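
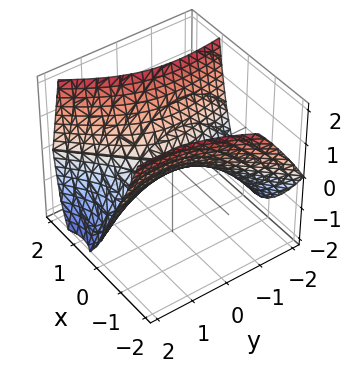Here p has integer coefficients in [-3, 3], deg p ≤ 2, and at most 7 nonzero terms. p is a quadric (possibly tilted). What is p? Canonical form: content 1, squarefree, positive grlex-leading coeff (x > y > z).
3*x^2 - 2*x*y + x*z - y^2 - 3*z

(a) Degree: no degree-1 surface has this shape, so deg p = 2.
(b) From the axis intercepts and sections: one z-axis crossing is at z = 0; one x-axis crossing is at x = 0; it crosses the y-axis at the gridline y = 0.
(c) Fitting integer coefficients to these (and the overall shape) gives p.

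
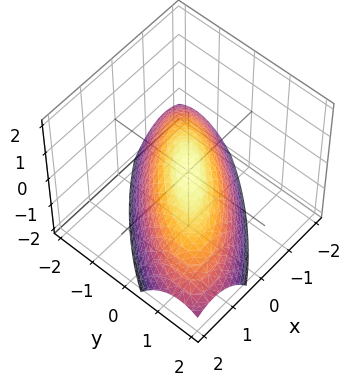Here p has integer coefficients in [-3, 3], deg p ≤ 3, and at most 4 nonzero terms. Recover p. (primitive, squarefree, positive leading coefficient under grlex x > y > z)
1. deg p = 2. A generic line meets the surface in up to 2 points.
2. From the visible intercepts: it meets the x-axis at x = 0 (among the integer gridlines); it crosses the y-axis at the gridline y = 0; it crosses the z-axis at the gridline z = 0.
3. Fitting integer coefficients to these (and the overall shape) gives p.

2*x^2 - 3*x*y + 2*y^2 + 3*z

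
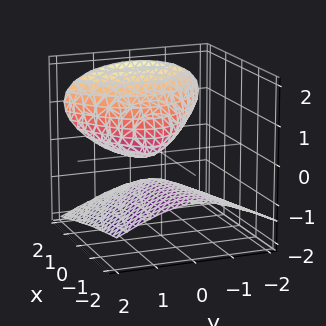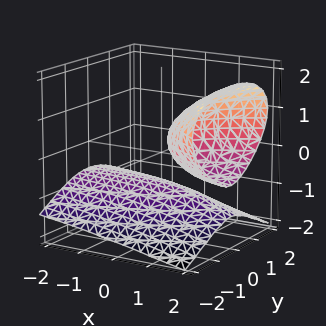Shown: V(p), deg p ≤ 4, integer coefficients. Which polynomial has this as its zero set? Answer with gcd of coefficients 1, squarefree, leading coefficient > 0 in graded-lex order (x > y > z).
First, there are 2 components. They look like related sheets of one shape, so recover p as a whole.
Next, deg p = 3. A generic line meets the surface in up to 3 points.
Next, checking where it meets the axes: no y-intercept at any integer in the box.
Finally, the integer polynomial consistent with all of this is the stated p.

2*z^3 - 3*x*z + 2*y^2 - 2*x + 1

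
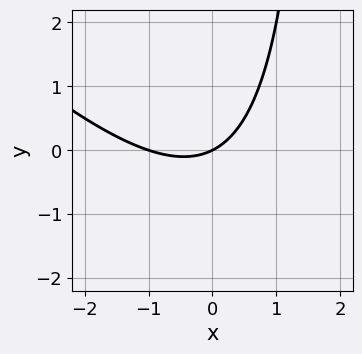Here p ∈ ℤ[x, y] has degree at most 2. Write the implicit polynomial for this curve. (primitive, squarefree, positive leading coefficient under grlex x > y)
x^2 + x*y + x - 2*y

First, the degree is 2 — no degree-1 curve has this shape.
Then, reading off the gridlines: the x-axis gridline crossings are at x ∈ {-1, 0}; it crosses the y-axis at the gridline y = 0.
Finally, solving for integer coefficients yields p as stated.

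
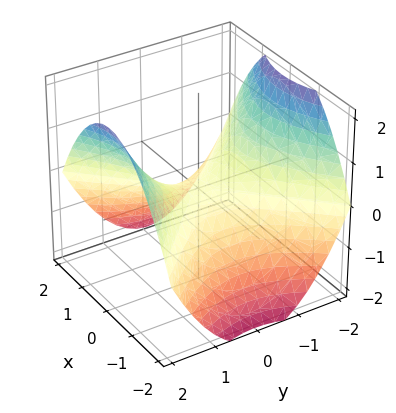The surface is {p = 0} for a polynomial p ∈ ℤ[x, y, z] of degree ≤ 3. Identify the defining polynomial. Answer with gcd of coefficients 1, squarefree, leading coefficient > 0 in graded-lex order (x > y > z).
Degree: a saddle surface; a quadric, so deg p = 2.
Symmetries: mirror symmetry y ↦ −y ⇒ only even powers of y; the x ↦ −x reflection is a symmetry, so x appears only in even powers.
Observable constraints: one x-axis crossing is at x = 0; it meets the z-axis at z = 0 (among the integer gridlines); one y-axis crossing is at y = 0.
The integer polynomial consistent with all of this is the stated p.

x^2 - y^2 + 2*z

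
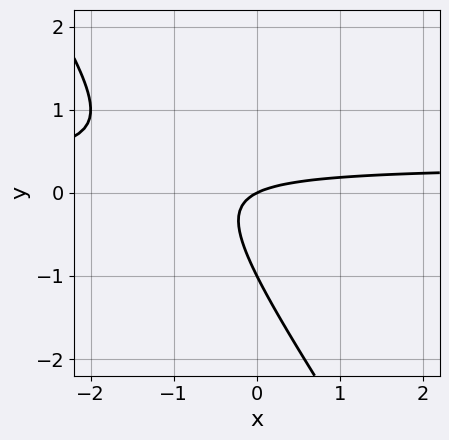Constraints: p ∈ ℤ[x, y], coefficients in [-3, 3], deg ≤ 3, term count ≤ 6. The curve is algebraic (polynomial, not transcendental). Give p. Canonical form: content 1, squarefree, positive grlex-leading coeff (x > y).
(a) deg p = 2. A generic line meets the curve in up to 2 points.
(b) Observable constraints: one x-axis crossing is at x = 0; the y-axis gridline crossings are at y ∈ {-1, 0}.
(c) Matching integer coefficients to the picture gives p.

3*x*y + 2*y^2 - x + 2*y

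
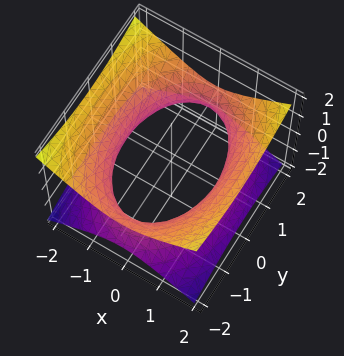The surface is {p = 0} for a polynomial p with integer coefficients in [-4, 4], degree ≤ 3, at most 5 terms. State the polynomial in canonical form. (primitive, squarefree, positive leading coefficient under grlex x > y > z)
2*x^2 + y^2 - 3*z^2 - 3

deg p = 2.
Symmetries: the x ↦ −x reflection is a symmetry, so x appears only in even powers; it's symmetric under z → −z, forcing even powers of z; mirror symmetry y ↦ −y ⇒ only even powers of y.
Checking where it meets the axes: it misses every integer gridline on the z-axis.
The integer polynomial consistent with all of this is the stated p.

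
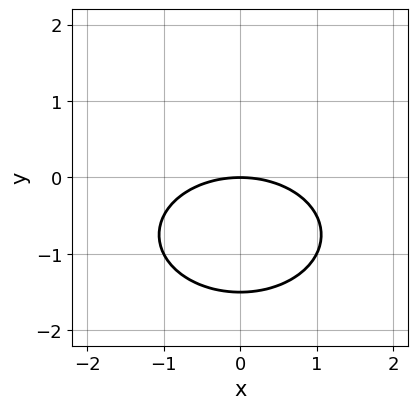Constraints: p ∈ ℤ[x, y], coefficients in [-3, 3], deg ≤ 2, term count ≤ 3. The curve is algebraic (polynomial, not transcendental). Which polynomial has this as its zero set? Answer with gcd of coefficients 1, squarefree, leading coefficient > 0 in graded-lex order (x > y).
x^2 + 2*y^2 + 3*y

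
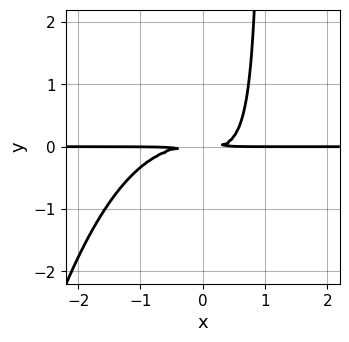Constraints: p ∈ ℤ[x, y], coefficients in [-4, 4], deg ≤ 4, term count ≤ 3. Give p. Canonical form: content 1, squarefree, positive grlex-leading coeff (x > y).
2*x^3*y + 3*x*y^2 - 3*y^2

First, degree: a generic line meets the curve in up to 4 points, so deg p = 4.
Then, from the axis intercepts and sections: the visible x-axis segment lies entirely on the curve.
Finally, the integer polynomial consistent with all of this is the stated p.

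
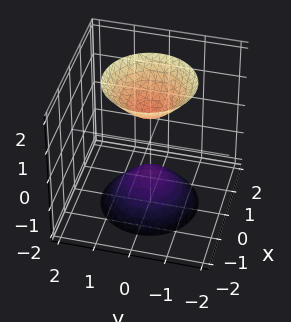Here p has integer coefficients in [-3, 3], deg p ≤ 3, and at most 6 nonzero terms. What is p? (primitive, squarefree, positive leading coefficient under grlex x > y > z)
There are 2 components. They look like related sheets of one shape, so recover p as a whole.
Degree: two sheets facing apart; a quadric, so deg p = 2.
Symmetries: rotational symmetry about the z-axis ⇒ p depends on x, y only through x² + y²; mirror symmetry z ↦ −z ⇒ only even powers of z.
Against the integer gridlines: among the integer gridlines, it crosses the z-axis at z ∈ {-1, 1}; it misses every integer gridline on the y-axis.
These observations pin down the coefficients.

2*x^2 + 2*y^2 - z^2 + 1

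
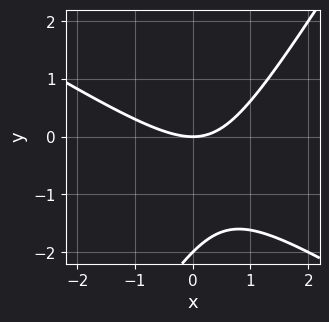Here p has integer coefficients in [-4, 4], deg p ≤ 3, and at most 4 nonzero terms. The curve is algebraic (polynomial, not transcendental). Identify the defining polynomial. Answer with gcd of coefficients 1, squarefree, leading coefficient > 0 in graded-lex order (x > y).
First, deg p = 2. The shape is more complex than any degree-1 curve.
Then, checking where it meets the axes: one x-axis crossing is at x = 0; among the integer gridlines, it crosses the y-axis at y ∈ {-2, 0}.
Finally, solving for integer coefficients yields p as stated.

x^2 + x*y - y^2 - 2*y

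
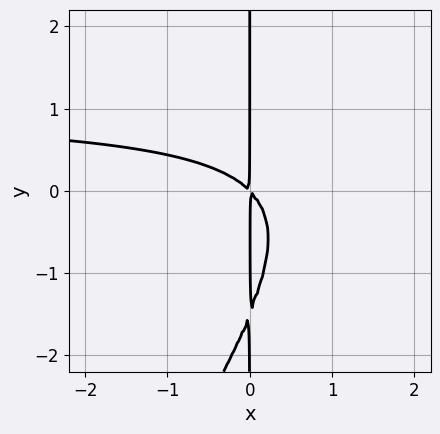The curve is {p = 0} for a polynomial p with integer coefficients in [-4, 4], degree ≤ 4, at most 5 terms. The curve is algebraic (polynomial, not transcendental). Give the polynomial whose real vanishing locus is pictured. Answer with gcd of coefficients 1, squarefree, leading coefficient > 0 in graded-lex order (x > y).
1. Degree: no degree-2 curve has this shape, so deg p = 3.
2. From the visible intercepts: the visible y-axis segment lies entirely on the curve.
3. These observations pin down the coefficients.

3*x^2*y - 2*x*y^2 - 3*x^2 - 3*x*y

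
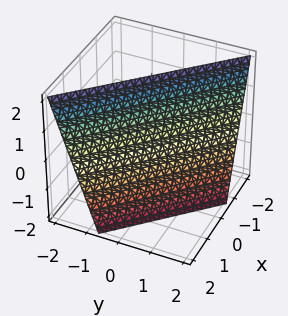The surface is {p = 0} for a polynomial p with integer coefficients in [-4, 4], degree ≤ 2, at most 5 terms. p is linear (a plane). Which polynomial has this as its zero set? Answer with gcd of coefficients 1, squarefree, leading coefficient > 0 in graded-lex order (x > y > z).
3*x + 3*y + z - 2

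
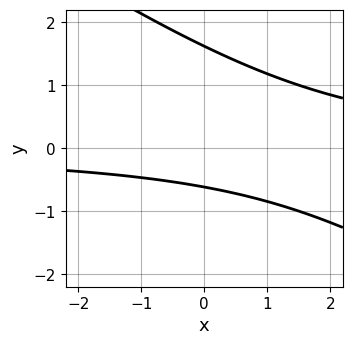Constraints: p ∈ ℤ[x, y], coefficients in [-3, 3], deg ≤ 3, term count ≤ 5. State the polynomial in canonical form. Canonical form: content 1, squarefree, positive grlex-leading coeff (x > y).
2*x*y + 3*y^2 - 3*y - 3

First, degree: a generic line meets the curve in up to 2 points, so deg p = 2.
Then, against the integer gridlines: the curve avoids every integer x-axis point in the box.
Finally, together with the visible shape, these determine p as stated.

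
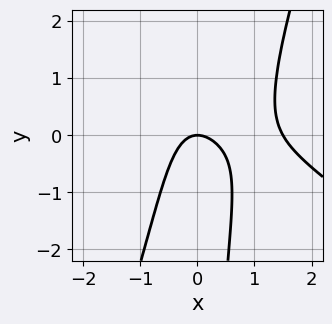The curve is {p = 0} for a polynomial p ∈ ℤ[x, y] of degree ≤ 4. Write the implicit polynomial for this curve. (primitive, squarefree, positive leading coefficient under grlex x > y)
1. Degree: no degree-2 curve has this shape, so deg p = 3.
2. Reading off the gridlines: it meets the x-axis at x = 0 (among the integer gridlines); it crosses the y-axis at the gridline y = 0.
3. Fitting integer coefficients to these (and the overall shape) gives p.

2*x^3 + 2*x^2*y - x*y^2 - 3*x^2 - 2*y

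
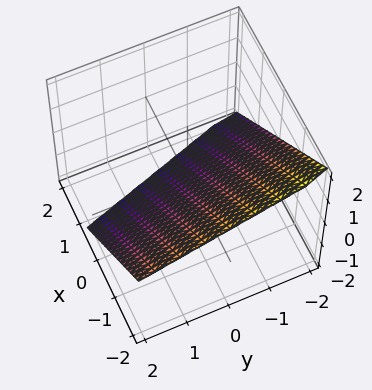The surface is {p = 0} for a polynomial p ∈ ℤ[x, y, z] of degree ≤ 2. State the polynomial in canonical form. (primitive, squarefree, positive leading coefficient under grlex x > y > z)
3*x + y + 3*z + 2

(a) Degree: every cross-section is a straight line — this is a plane, so deg p = 1.
(b) From the visible intercepts: it meets the y-axis at y = -2 (among the integer gridlines).
(c) Solving for integer coefficients yields p as stated.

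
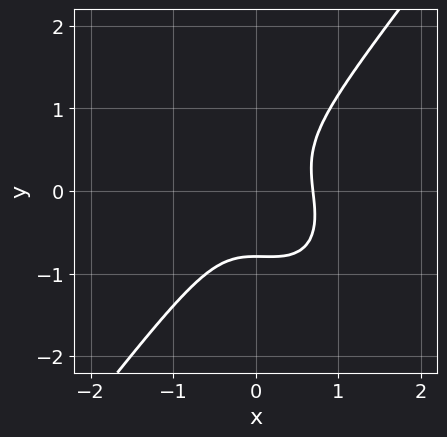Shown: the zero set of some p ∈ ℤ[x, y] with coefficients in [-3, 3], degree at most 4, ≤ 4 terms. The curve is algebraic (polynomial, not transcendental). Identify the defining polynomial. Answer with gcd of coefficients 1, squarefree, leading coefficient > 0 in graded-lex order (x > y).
3*x^3 + x^2*y - 2*y^3 - 1

(a) deg p = 3.
(b) The integer polynomial consistent with all of this is the stated p.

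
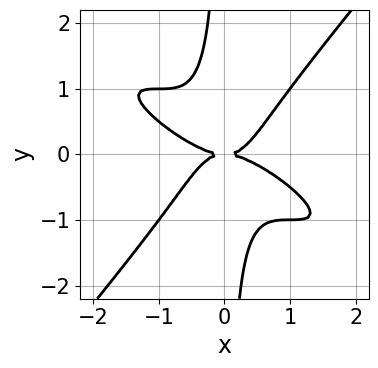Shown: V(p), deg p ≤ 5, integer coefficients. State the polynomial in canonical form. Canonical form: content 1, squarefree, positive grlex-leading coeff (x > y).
1. deg p = 4. The shape is more complex than any degree-3 curve.
2. Against the integer gridlines: it meets the y-axis at y = 0 (among the integer gridlines); it meets the x-axis at x = 0 (among the integer gridlines).
3. Together with the visible shape, these determine p as stated.

x^4 + 2*x^3*y - 2*x*y^3 - y^2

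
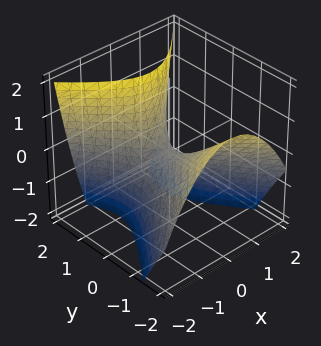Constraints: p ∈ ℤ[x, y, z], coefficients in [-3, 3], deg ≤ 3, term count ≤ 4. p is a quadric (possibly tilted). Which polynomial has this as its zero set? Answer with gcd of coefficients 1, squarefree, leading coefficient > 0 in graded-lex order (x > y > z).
3*x^2 - 2*y^2 - 2*y*z + 2*z

(a) Degree: the shape is more complex than any degree-1 surface, so deg p = 2.
(b) Observable constraints: it meets the x-axis at x = 0 (among the integer gridlines); it crosses the z-axis at the gridline z = 0.
(c) The integer polynomial consistent with all of this is the stated p.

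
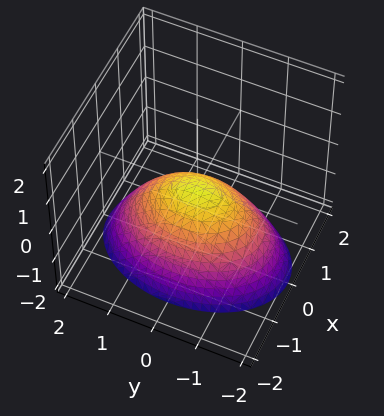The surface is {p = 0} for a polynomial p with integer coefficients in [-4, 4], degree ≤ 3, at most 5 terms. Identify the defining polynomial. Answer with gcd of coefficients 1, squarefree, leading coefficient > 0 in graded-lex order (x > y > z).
1. The degree is 2 — a paraboloid; a quadric.
2. Symmetries: it's symmetric under x → −x, forcing even powers of x; it's symmetric under y → −y, forcing even powers of y.
3. Reading off the gridlines: it meets the z-axis at z = 0 (among the integer gridlines); it meets the y-axis at y = 0 (among the integer gridlines).
4. Assembling these constraints gives the stated polynomial.

2*x^2 + y^2 + 2*z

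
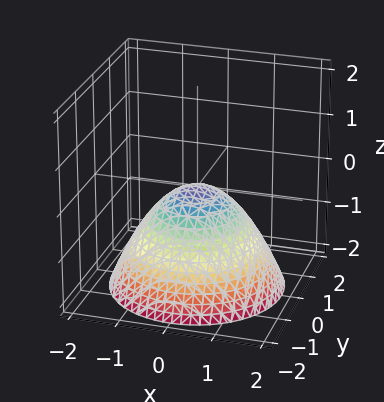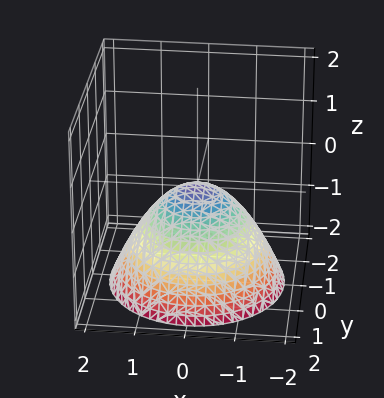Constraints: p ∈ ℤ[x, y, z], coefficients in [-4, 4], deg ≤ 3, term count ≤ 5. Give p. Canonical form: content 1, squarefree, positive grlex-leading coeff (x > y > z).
deg p = 2. A single bowl opening along one axis; a quadric.
Symmetries: the z-axis is an axis of rotation, so x and y enter only as x² + y².
Observable constraints: it meets the x-axis at x = 0 (among the integer gridlines); a circular section at z = -1 has radius between 1 and 2; it meets the y-axis at y = 0 (among the integer gridlines); it meets the z-axis at z = 0 (among the integer gridlines).
Solving for integer coefficients yields p as stated.

2*x^2 + 2*y^2 + 3*z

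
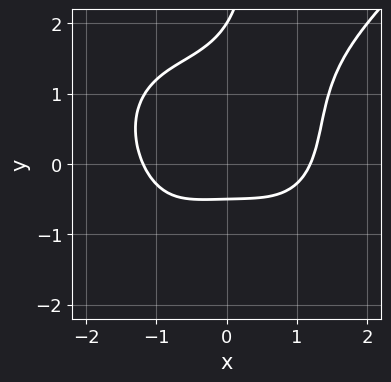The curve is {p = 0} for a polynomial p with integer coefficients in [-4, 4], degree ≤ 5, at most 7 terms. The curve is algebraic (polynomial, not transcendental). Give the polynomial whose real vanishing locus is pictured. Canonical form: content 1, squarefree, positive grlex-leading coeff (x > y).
x^4 - x*y^3 + 2*y^2 - 3*y - 2

(a) Degree: no degree-3 curve has this shape, so deg p = 4.
(b) Against the integer gridlines: it meets the y-axis at y = 2 (among the integer gridlines).
(c) These observations pin down the coefficients.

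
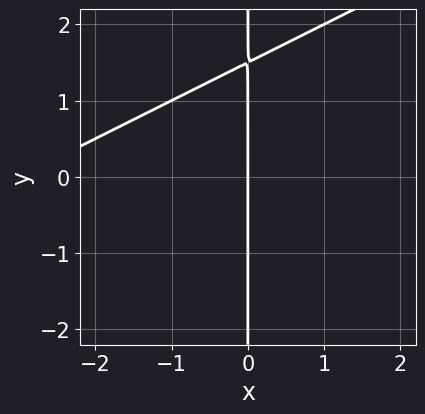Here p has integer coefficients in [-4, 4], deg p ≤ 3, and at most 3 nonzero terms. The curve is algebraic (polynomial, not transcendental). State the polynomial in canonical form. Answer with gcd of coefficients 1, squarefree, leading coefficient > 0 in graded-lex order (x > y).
x^2 - 2*x*y + 3*x

First, deg p = 2. The shape is more complex than any degree-1 curve.
Then, checking where it meets the axes: one x-axis crossing is at x = 0; the visible y-axis segment lies entirely on the curve.
Finally, these observations pin down the coefficients.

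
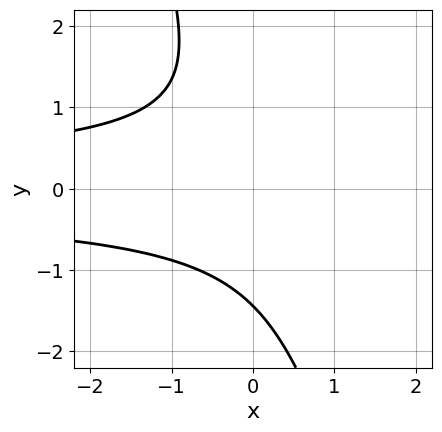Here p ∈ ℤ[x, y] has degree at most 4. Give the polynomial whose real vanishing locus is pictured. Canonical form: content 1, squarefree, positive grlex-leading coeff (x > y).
(a) deg p = 3.
(b) Against the integer gridlines: it misses every integer gridline on the x-axis.
(c) Assembling these constraints gives the stated polynomial.

3*x*y^2 + y^3 + 3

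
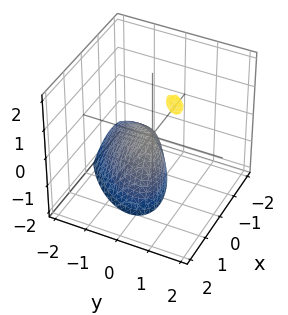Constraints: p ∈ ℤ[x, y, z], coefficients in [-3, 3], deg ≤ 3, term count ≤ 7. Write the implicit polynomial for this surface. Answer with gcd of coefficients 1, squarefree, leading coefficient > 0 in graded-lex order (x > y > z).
2*x^2 - 3*x*y + 3*y^2 - 2*y*z + z

1. The picture has 2 separate pieces. They look like related sheets of one shape, so recover p as a whole.
2. Degree: the shape is more complex than any degree-1 surface, so deg p = 2.
3. Checking where it meets the axes: it crosses the z-axis at the gridline z = 0; one y-axis crossing is at y = 0; it meets the x-axis at x = 0 (among the integer gridlines).
4. The integer polynomial consistent with all of this is the stated p.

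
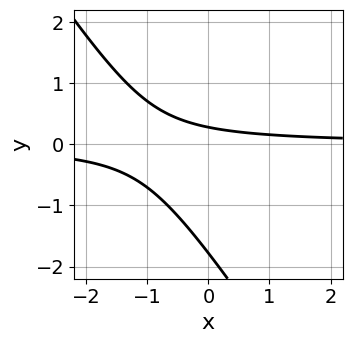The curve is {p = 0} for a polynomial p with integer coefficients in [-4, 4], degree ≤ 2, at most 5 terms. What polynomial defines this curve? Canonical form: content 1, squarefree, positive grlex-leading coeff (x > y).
3*x*y + 2*y^2 + 3*y - 1

Degree: the shape is more complex than any degree-1 curve, so deg p = 2.
Observable constraints: it misses every integer gridline on the x-axis.
Solving for integer coefficients yields p as stated.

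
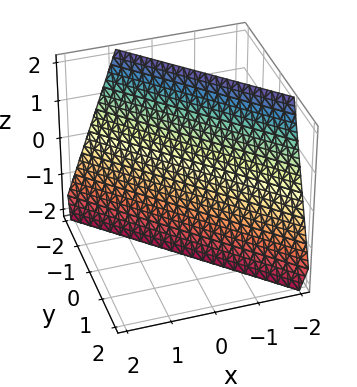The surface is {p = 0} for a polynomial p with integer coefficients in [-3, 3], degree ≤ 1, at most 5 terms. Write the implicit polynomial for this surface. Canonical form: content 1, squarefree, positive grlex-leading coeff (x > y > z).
Degree: every cross-section is a straight line — this is a plane, so deg p = 1.
From the visible intercepts: it meets the z-axis at z = -2 (among the integer gridlines).
Together with the visible shape, these determine p as stated.

3*x + 3*y + z + 2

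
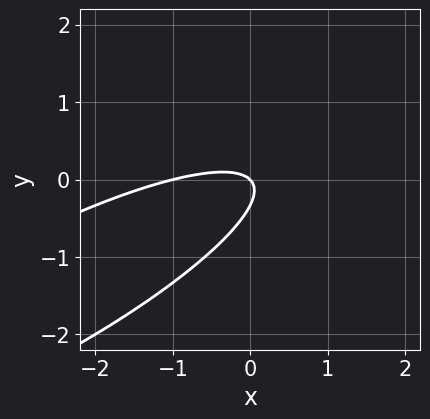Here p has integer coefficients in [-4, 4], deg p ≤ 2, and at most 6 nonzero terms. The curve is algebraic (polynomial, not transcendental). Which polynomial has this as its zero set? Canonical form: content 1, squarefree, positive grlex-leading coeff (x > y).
deg p = 2. A generic line meets the curve in up to 2 points.
Reading off the gridlines: the x-axis gridline crossings are at x ∈ {-1, 0}; one y-axis crossing is at y = 0.
Matching integer coefficients to the picture gives p.

x^2 - 3*x*y + 3*y^2 + x + y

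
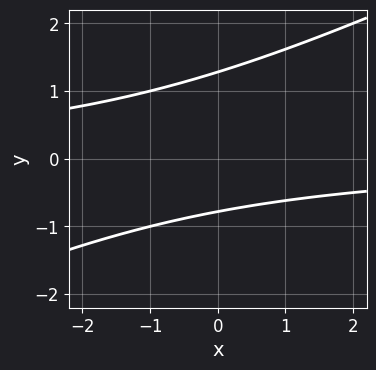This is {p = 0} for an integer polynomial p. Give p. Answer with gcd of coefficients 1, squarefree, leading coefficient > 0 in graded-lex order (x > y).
x*y - 2*y^2 + y + 2

Degree: no degree-1 curve has this shape, so deg p = 2.
From the visible intercepts: no x-intercept at any integer in the box.
Putting this together gives p.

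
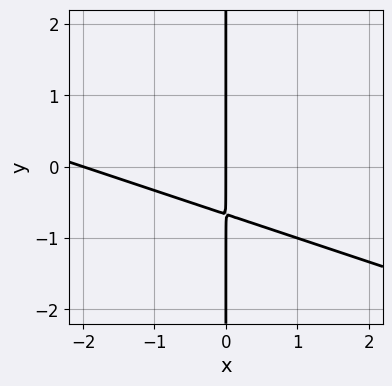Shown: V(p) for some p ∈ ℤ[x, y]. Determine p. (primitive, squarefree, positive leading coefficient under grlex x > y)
1. Degree: a generic line meets the curve in up to 2 points, so deg p = 2.
2. Observable constraints: the x-axis gridline crossings are at x ∈ {-2, 0}; every point of the y-axis in the box is on the curve.
3. These observations pin down the coefficients.

x^2 + 3*x*y + 2*x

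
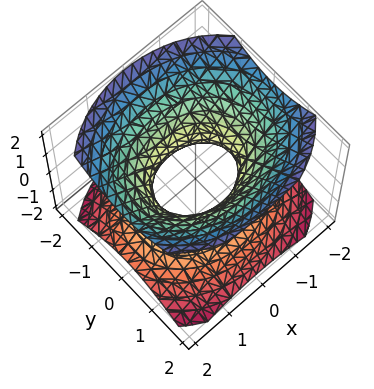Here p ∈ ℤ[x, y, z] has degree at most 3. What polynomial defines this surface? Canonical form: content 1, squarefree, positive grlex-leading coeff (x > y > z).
2*x^2 + 3*y^2 - 3*z^2 - 2

First, the degree is 2 — one connected sheet with a waist; a quadric.
Next, symmetries: it's symmetric under z → −z, forcing even powers of z; it's symmetric under y → −y, forcing even powers of y; mirror symmetry x ↦ −x ⇒ only even powers of x.
Then, against the integer gridlines: the x-axis gridline crossings are at x ∈ {-1, 1}; the surface avoids every integer z-axis point in the box.
Finally, together with the visible shape, these determine p as stated.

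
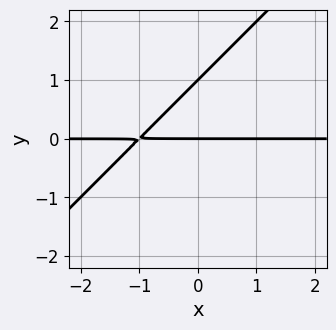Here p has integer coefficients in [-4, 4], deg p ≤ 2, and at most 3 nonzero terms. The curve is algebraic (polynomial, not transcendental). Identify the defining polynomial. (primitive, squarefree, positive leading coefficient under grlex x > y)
x*y - y^2 + y

1. deg p = 2. A generic line meets the curve in up to 2 points.
2. Reading off the gridlines: the y-axis gridline crossings are at y ∈ {0, 1}; the visible x-axis segment lies entirely on the curve.
3. These observations pin down the coefficients.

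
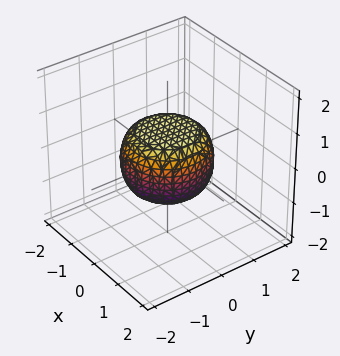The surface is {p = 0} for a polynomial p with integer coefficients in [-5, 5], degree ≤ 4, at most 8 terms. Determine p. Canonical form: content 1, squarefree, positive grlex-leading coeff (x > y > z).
2*x^4 + 4*x^2*y^2 + 2*y^4 - x^2 - y^2 + 3*z^2 - 2

1. The degree is 4 — a generic line meets the surface in up to 4 points.
2. By symmetry, every cross-section ⟂ z is a circle, so x, y appear only via x² + y².
3. From the axis intercepts and sections: a circular section at z = 0 has radius between 1 and 2.
4. Assembling these constraints gives the stated polynomial.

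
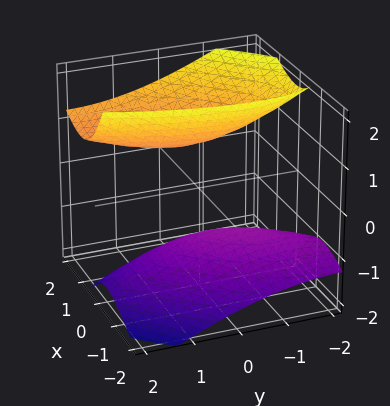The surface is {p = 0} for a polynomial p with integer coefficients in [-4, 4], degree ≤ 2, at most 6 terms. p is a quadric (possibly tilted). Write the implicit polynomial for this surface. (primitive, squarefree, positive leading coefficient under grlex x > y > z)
(a) I count 2 distinct pieces. Treating them together as one polynomial.
(b) Degree: no degree-1 surface has this shape, so deg p = 2.
(c) Against the integer gridlines: it misses every integer gridline on the x-axis; among the integer gridlines, it crosses the z-axis at z ∈ {-1, 1}.
(d) Solving for integer coefficients yields p as stated.

3*x^2 - 2*x*y - 3*x*z + y^2 - 2*z^2 + 2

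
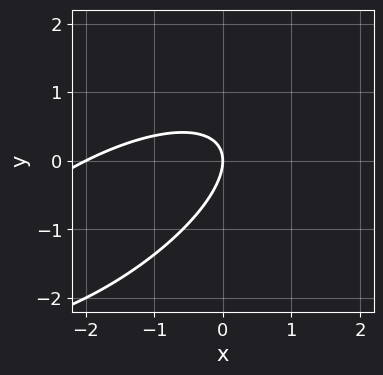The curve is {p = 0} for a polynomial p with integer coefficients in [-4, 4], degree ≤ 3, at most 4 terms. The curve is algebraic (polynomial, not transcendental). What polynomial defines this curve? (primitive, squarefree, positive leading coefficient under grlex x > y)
1. The degree is 2 — no degree-1 curve has this shape.
2. Checking where it meets the axes: the x-axis gridline crossings are at x ∈ {-2, 0}; one y-axis crossing is at y = 0.
3. The integer polynomial consistent with all of this is the stated p.

x^2 - 2*x*y + 2*y^2 + 2*x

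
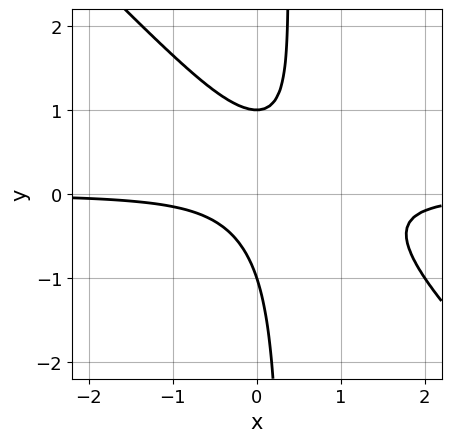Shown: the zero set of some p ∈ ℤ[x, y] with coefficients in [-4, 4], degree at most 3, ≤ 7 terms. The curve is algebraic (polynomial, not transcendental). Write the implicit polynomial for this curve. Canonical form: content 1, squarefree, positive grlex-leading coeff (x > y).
(a) The degree is 3 — the shape is more complex than any degree-2 curve.
(b) Against the integer gridlines: it misses every integer gridline on the x-axis; among the integer gridlines, it crosses the y-axis at y ∈ {-1, 1}.
(c) Solving for integer coefficients yields p as stated.

3*x^2*y + 3*x*y^2 - 3*x*y - y^2 + 1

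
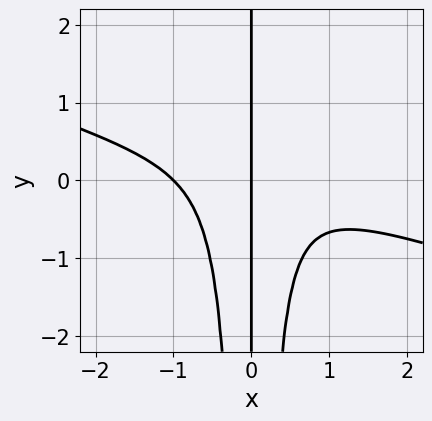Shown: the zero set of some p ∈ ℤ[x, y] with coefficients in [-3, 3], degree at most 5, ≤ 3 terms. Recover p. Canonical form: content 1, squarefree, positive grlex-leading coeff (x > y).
x^4 + 3*x^3*y + x

(a) Degree: no degree-3 curve has this shape, so deg p = 4.
(b) Checking where it meets the axes: the x-axis gridline crossings are at x ∈ {-1, 0}; the visible y-axis segment lies entirely on the curve.
(c) These observations pin down the coefficients.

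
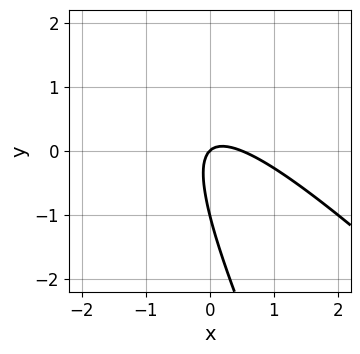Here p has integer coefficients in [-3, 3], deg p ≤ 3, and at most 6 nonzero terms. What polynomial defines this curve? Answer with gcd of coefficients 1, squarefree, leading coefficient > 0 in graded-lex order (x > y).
deg p = 2. No degree-1 curve has this shape.
Observable constraints: the y-axis gridline crossings are at y ∈ {-1, 0}; it meets the x-axis at x = 0 (among the integer gridlines).
Together with the visible shape, these determine p as stated.

2*x^2 + 3*x*y + y^2 - x + y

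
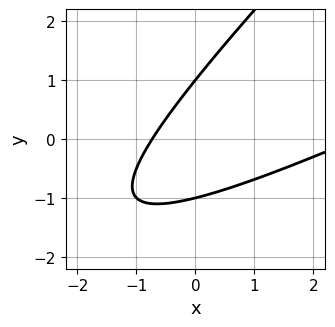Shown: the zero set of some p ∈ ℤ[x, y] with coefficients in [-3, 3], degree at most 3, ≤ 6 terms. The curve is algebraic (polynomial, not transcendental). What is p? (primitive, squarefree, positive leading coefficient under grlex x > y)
x^2 - 3*x*y + 2*y^2 - 2*x - 2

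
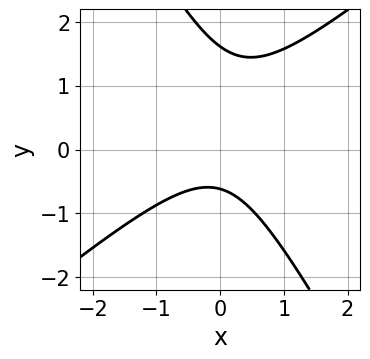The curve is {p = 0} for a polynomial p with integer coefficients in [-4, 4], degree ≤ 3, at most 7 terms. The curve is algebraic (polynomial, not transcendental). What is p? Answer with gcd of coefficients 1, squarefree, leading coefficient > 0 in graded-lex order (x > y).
3*x^2 - 2*x*y - 2*y^2 + 2*y + 2

(a) The degree is 2 — the shape is more complex than any degree-1 curve.
(b) From the visible intercepts: no x-intercept at any integer in the box.
(c) Matching integer coefficients to the picture gives p.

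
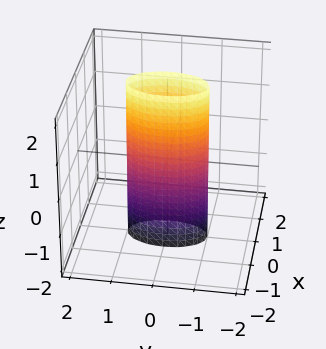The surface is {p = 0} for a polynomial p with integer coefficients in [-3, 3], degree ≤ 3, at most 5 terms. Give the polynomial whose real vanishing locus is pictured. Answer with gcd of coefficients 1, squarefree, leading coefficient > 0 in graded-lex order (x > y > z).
3*x^2 + y^2 - 1

First, deg p = 2. A cylinder; a quadric.
Then, symmetries: it's symmetric under y → −y, forcing even powers of y; the z ↦ −z reflection is a symmetry, so z appears only in even powers; the x ↦ −x reflection is a symmetry, so x appears only in even powers.
Then, reading off the gridlines: no z-intercept at any integer in the box; the y-axis gridline crossings are at y ∈ {-1, 1}.
Finally, the integer polynomial consistent with all of this is the stated p.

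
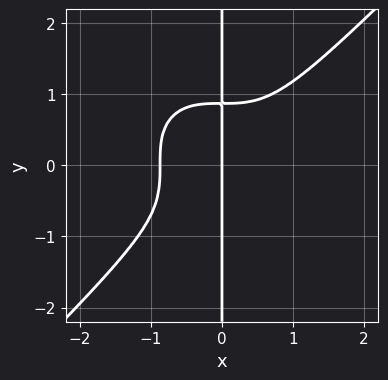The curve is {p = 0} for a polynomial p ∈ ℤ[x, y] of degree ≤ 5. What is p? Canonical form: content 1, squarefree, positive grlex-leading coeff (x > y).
(a) Degree: no degree-3 curve has this shape, so deg p = 4.
(b) From the axis intercepts and sections: it crosses the x-axis at the gridline x = 0; every point of the y-axis in the box is on the curve.
(c) The integer polynomial consistent with all of this is the stated p.

3*x^4 - 3*x*y^3 + 2*x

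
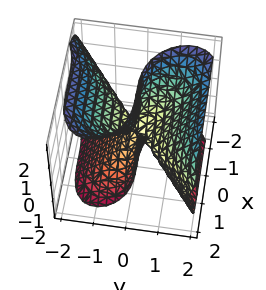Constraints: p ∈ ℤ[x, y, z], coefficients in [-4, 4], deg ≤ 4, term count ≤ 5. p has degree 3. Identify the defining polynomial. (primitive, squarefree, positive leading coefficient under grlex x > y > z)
First, the degree is 3 — no degree-2 surface has this shape.
Then, reading off the gridlines: it crosses the y-axis at the gridline y = 0; every point of the z-axis in the box is on the surface; one x-axis crossing is at x = 0.
Finally, together with the visible shape, these determine p as stated.

2*x^3 - 3*y^3 + 3*y*z^2 + y^2 + y*z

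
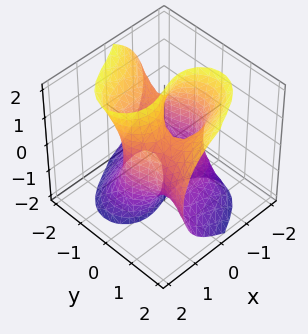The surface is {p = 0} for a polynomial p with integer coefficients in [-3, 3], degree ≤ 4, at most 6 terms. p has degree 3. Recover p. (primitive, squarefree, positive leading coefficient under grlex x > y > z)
2*x^3 + 3*x*y^2 - 2*y^3 + 2*y*z^2 - 3*x

First, degree: no degree-2 surface has this shape, so deg p = 3.
Next, from the visible intercepts: it meets the y-axis at y = 0 (among the integer gridlines); the visible z-axis segment lies entirely on the surface; it meets the x-axis at x = 0 (among the integer gridlines).
Finally, assembling these constraints gives the stated polynomial.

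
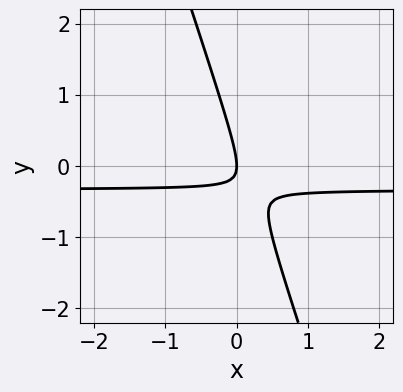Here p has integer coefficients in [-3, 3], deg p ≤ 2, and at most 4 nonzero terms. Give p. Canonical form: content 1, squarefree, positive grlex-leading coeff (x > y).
3*x*y + y^2 + x

(a) The degree is 2 — the shape is more complex than any degree-1 curve.
(b) Observable constraints: it crosses the x-axis at the gridline x = 0; one y-axis crossing is at y = 0.
(c) Assembling these constraints gives the stated polynomial.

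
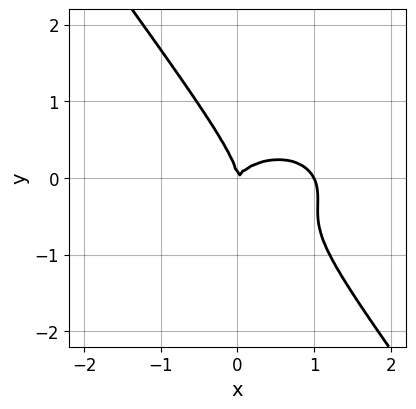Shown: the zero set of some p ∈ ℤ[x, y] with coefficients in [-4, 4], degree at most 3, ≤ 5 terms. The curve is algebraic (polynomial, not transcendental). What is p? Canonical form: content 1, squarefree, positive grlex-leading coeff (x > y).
First, degree: the shape is more complex than any degree-2 curve, so deg p = 3.
Then, observable constraints: the x-axis gridline crossings are at x ∈ {0, 1}; it meets the y-axis at y = 0 (among the integer gridlines).
Finally, fitting integer coefficients to these (and the overall shape) gives p.

2*x^3 + 3*x*y^2 + 3*y^3 - 2*x^2 + x*y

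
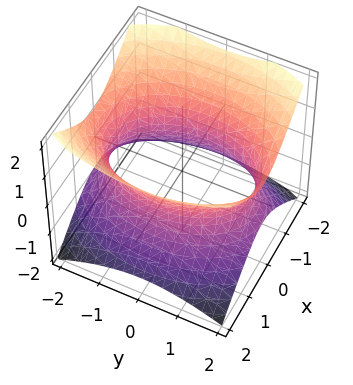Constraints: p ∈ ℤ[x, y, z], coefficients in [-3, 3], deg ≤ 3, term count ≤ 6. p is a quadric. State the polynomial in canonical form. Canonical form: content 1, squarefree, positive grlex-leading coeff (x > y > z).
(a) The degree is 2 — one connected sheet with a waist; a quadric.
(b) Symmetries: the y ↦ −y reflection is a symmetry, so y appears only in even powers; it's symmetric under z → −z, forcing even powers of z; the x ↦ −x reflection is a symmetry, so x appears only in even powers.
(c) Against the integer gridlines: it misses every integer gridline on the z-axis.
(d) These observations pin down the coefficients.

2*x^2 + y^2 - 2*z^2 - 3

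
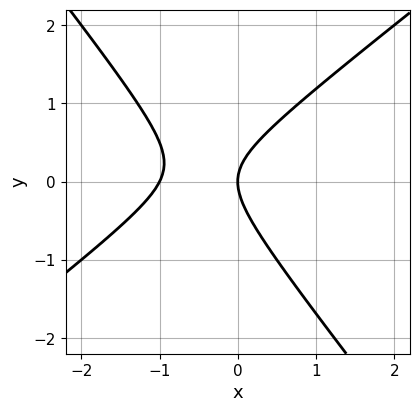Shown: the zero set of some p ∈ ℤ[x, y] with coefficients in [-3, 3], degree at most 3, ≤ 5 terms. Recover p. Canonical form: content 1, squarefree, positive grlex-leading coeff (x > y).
2*x^2 - x*y - 2*y^2 + 2*x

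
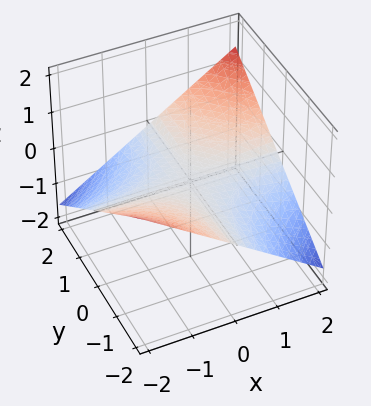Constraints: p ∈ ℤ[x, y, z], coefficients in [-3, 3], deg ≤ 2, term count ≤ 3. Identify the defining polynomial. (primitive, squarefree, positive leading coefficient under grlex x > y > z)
(a) Degree: a saddle surface; a quadric, so deg p = 2.
(b) Checking where it meets the axes: every point of the y-axis in the box is on the surface; it meets the z-axis at z = 0 (among the integer gridlines); every point of the x-axis in the box is on the surface.
(c) Fitting integer coefficients to these (and the overall shape) gives p.

x*y - 3*z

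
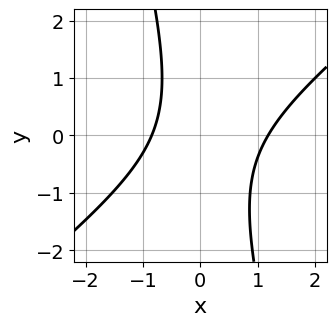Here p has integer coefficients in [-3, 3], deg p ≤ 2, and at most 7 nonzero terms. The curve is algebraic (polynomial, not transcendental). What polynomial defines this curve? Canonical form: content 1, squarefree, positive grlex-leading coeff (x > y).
1. Degree: a generic line meets the curve in up to 2 points, so deg p = 2.
2. Observable constraints: it misses every integer gridline on the y-axis.
3. Together with the visible shape, these determine p as stated.

3*x^2 - 3*x*y - y^2 - x - 3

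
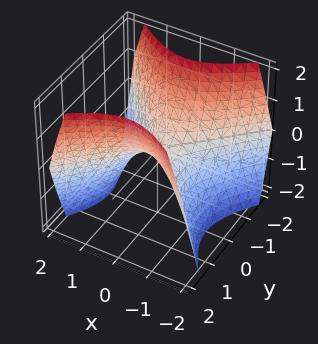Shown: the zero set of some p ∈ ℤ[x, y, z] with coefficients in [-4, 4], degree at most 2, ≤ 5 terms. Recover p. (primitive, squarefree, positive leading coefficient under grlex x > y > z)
(a) deg p = 2. A hyperbolic paraboloid; a quadric.
(b) Symmetries: the y ↦ −y reflection is a symmetry, so y appears only in even powers; the x ↦ −x reflection is a symmetry, so x appears only in even powers.
(c) From the axis intercepts and sections: one y-axis crossing is at y = 0; it crosses the x-axis at the gridline x = 0.
(d) The integer polynomial consistent with all of this is the stated p.

x^2 - y^2 + z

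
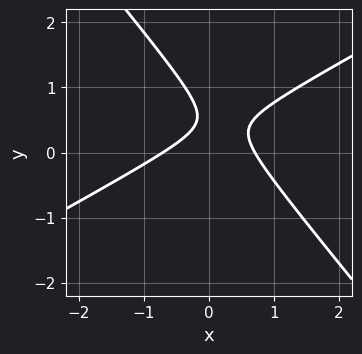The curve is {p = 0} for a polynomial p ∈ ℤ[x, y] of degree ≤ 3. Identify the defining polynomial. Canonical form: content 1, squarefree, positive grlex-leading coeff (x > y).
2*x^2 - 2*x*y - 3*y^2 + 3*y - 1

First, deg p = 2. A generic line meets the curve in up to 2 points.
Next, checking where it meets the axes: the curve avoids every integer y-axis point in the box.
Finally, assembling these constraints gives the stated polynomial.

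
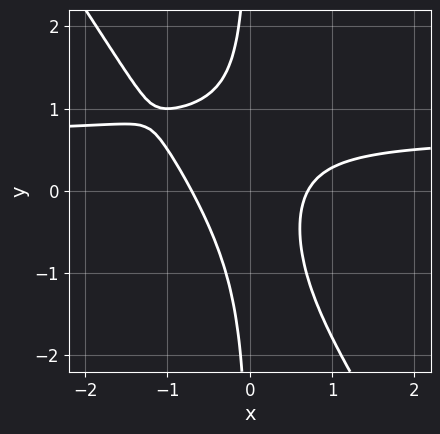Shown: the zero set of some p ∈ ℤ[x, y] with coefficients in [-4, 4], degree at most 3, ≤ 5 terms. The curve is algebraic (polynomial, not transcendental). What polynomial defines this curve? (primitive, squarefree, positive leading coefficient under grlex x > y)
3*x^2*y + 2*x*y^2 - 2*x^2 + 1

(a) The degree is 3 — no degree-2 curve has this shape.
(b) Against the integer gridlines: the curve avoids every integer y-axis point in the box.
(c) The integer polynomial consistent with all of this is the stated p.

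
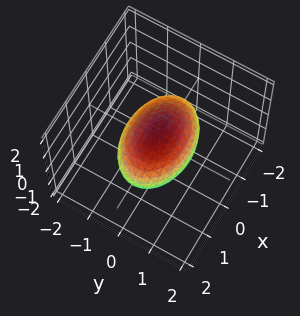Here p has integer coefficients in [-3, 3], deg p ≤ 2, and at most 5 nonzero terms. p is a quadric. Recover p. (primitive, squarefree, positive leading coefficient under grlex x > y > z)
x^2 + 2*y^2 + 2*z^2 - 2

First, the degree is 2 — a closed, bounded, convex surface; a quadric.
Next, symmetries: it's symmetric under z → −z, forcing even powers of z; the y ↦ −y reflection is a symmetry, so y appears only in even powers; it's symmetric under x → −x, forcing even powers of x.
Next, from the axis intercepts and sections: among the integer gridlines, it crosses the y-axis at y ∈ {-1, 1}; the z-axis gridline crossings are at z ∈ {-1, 1}.
Finally, these observations pin down the coefficients.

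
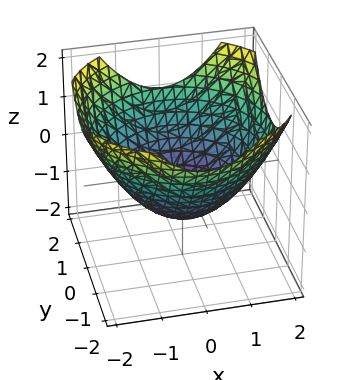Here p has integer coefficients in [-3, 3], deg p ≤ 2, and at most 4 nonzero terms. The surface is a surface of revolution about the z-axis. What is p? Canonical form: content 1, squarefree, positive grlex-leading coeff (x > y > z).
deg p = 2.
Symmetries: the z-axis is an axis of rotation, so x and y enter only as x² + y².
From the visible intercepts: a circular section at z = 0 has radius between 1 and 2; it crosses the z-axis at the gridline z = -1.
Matching integer coefficients to the picture gives p.

x^2 + y^2 - 2*z - 2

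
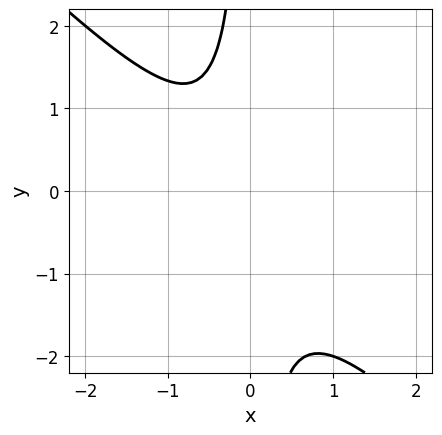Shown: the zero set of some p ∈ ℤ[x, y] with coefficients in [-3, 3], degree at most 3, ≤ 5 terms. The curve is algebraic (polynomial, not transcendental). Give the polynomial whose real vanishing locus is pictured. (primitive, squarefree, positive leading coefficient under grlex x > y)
First, the degree is 2 — no degree-1 curve has this shape.
Next, observable constraints: no x-intercept at any integer in the box; no y-intercept at any integer in the box.
Finally, fitting integer coefficients to these (and the overall shape) gives p.

3*x^2 + 3*x*y + x + 2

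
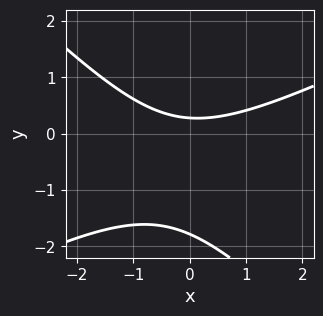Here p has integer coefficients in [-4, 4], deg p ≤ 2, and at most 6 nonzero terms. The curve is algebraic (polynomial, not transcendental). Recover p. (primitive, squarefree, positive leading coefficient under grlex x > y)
x^2 - x*y - 2*y^2 - 3*y + 1

(a) deg p = 2.
(b) Against the integer gridlines: no x-intercept at any integer in the box.
(c) Fitting integer coefficients to these (and the overall shape) gives p.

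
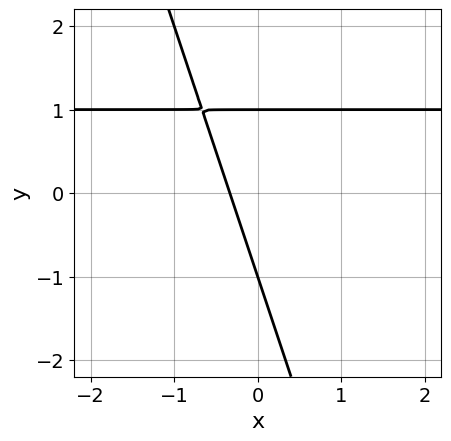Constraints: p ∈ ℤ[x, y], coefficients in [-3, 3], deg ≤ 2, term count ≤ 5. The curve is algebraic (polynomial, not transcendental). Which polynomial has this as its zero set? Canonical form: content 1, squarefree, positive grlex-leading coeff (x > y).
First, degree: a generic line meets the curve in up to 2 points, so deg p = 2.
Next, observable constraints: the y-axis gridline crossings are at y ∈ {-1, 1}.
Finally, fitting integer coefficients to these (and the overall shape) gives p.

3*x*y + y^2 - 3*x - 1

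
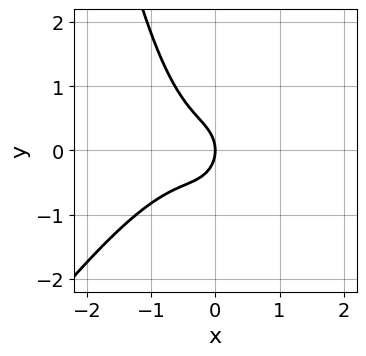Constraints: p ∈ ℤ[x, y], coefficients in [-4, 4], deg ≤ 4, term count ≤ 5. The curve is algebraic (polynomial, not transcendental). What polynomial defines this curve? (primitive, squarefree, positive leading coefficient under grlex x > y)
First, the degree is 3 — a generic line meets the curve in up to 3 points.
Then, from the axis intercepts and sections: it meets the x-axis at x = 0 (among the integer gridlines); it crosses the y-axis at the gridline y = 0.
Finally, matching integer coefficients to the picture gives p.

3*x^3 - 2*x^2*y + 2*x^2 + 2*y^2 + 2*x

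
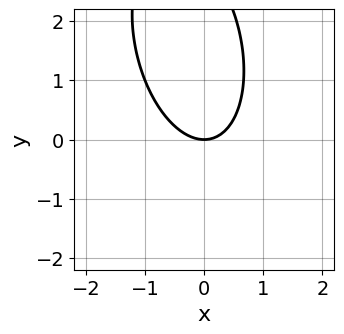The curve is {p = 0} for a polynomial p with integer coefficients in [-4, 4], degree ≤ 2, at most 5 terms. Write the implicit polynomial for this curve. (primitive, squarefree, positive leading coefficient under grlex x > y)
1. The degree is 2 — a generic line meets the curve in up to 2 points.
2. From the axis intercepts and sections: it meets the y-axis at y = 0 (among the integer gridlines); it crosses the x-axis at the gridline x = 0.
3. Solving for integer coefficients yields p as stated.

3*x^2 + x*y + y^2 - 3*y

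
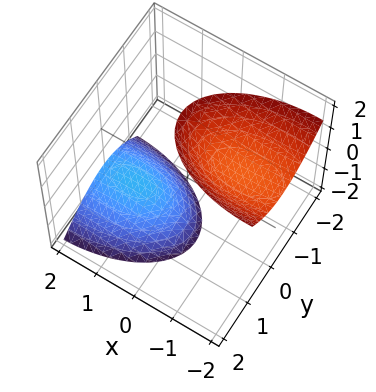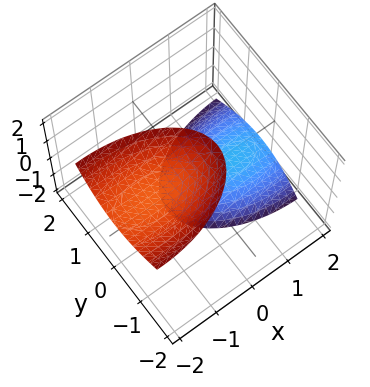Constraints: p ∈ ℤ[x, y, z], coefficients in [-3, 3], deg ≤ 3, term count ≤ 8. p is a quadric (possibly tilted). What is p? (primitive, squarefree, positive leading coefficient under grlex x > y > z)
x^2 + 2*x*z + 3*y^2 + y*z - z^2 + 3

The picture has 2 separate pieces. They look like related sheets of one shape, so recover p as a whole.
The degree is 2 — no degree-1 surface has this shape.
Observable constraints: no y-intercept at any integer in the box; it misses every integer gridline on the x-axis.
Matching integer coefficients to the picture gives p.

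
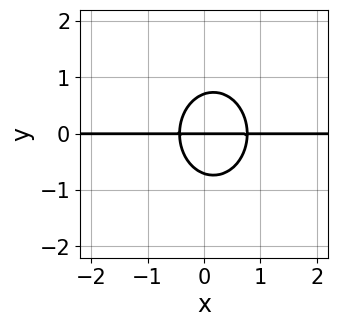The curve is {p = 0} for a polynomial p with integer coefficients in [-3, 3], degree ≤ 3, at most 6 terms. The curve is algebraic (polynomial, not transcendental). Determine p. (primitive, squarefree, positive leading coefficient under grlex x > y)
3*x^2*y + 2*y^3 - x*y - y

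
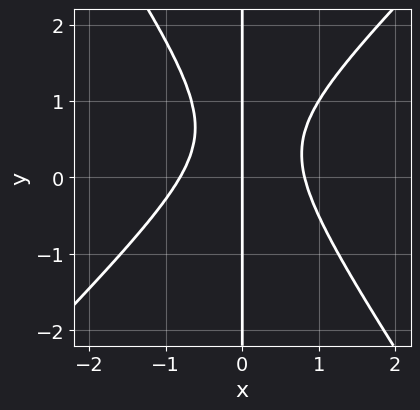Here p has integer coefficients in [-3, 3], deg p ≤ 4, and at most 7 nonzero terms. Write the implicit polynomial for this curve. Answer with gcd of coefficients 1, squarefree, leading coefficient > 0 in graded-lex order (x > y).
The degree is 3 — a generic line meets the curve in up to 3 points.
From the visible intercepts: it meets the x-axis at x = 0 (among the integer gridlines); every point of the y-axis in the box is on the curve.
Matching integer coefficients to the picture gives p.

3*x^3 - x^2*y - 2*x*y^2 + 2*x*y - 2*x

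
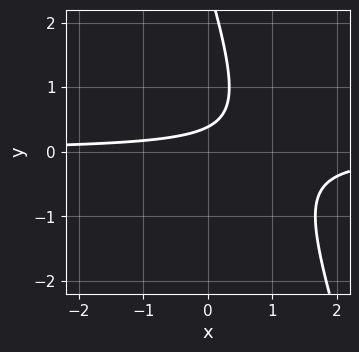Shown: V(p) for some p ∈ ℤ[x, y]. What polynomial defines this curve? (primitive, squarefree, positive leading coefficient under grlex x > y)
deg p = 2. A generic line meets the curve in up to 2 points.
From the visible intercepts: no x-intercept at any integer in the box.
The integer polynomial consistent with all of this is the stated p.

3*x*y + y^2 - 3*y + 1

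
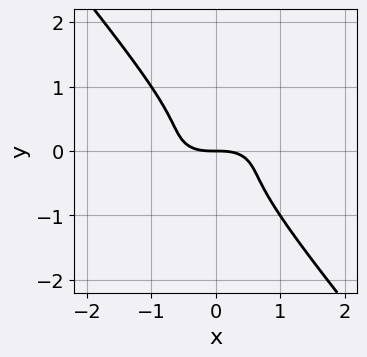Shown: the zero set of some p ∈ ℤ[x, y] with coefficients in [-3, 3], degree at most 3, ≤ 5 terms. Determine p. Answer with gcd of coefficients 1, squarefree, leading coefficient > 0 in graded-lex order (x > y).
Degree: no degree-2 curve has this shape, so deg p = 3.
Observable constraints: it meets the y-axis at y = 0 (among the integer gridlines); one x-axis crossing is at x = 0.
Putting this together gives p.

x^3 + 3*x*y^2 + 3*y^3 + y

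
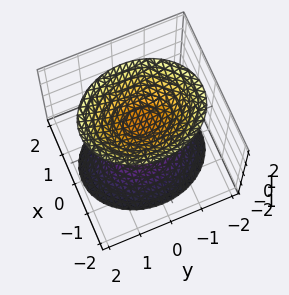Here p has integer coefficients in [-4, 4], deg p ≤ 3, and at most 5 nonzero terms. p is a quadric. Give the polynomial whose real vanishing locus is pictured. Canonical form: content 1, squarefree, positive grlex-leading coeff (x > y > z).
(a) There are 2 components. They look like related sheets of one shape, so recover p as a whole.
(b) deg p = 2. Two sheets facing apart; a quadric.
(c) Symmetries: mirror symmetry y ↦ −y ⇒ only even powers of y; the x ↦ −x reflection is a symmetry, so x appears only in even powers; mirror symmetry z ↦ −z ⇒ only even powers of z.
(d) Observable constraints: among the integer gridlines, it crosses the z-axis at z ∈ {-1, 1}; no y-intercept at any integer in the box.
(e) Fitting integer coefficients to these (and the overall shape) gives p.

3*x^2 + 2*y^2 - 2*z^2 + 2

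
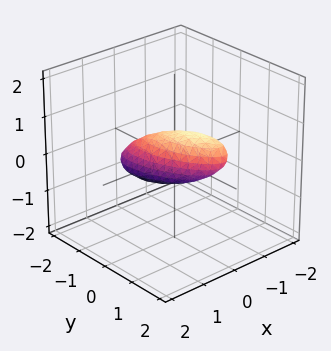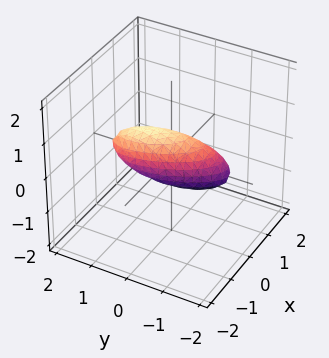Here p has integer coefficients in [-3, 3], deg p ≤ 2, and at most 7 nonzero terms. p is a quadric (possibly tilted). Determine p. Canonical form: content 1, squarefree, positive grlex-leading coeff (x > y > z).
First, degree: no degree-1 surface has this shape, so deg p = 2.
Next, from the visible intercepts: among the integer gridlines, it crosses the y-axis at y ∈ {-1, 1}.
Finally, the integer polynomial consistent with all of this is the stated p.

3*x^2 + 2*x*y + y^2 - y*z + 2*z^2 - 1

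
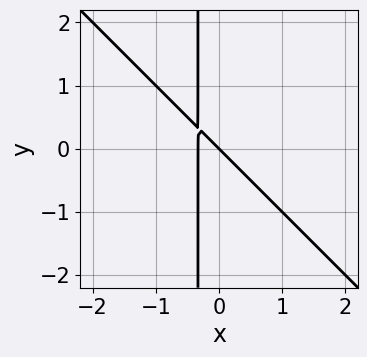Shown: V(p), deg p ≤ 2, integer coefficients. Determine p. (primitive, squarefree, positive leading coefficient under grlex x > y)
3*x^2 + 3*x*y + x + y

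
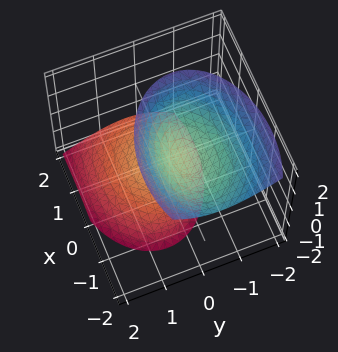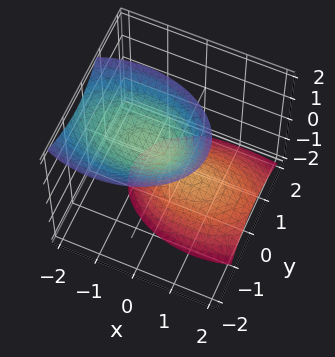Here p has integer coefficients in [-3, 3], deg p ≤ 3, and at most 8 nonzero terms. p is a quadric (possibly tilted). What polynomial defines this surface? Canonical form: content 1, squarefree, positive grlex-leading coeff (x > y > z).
x^2 + x*z + 2*y^2 + y*z - z^2 + 1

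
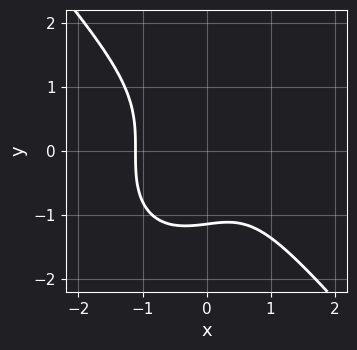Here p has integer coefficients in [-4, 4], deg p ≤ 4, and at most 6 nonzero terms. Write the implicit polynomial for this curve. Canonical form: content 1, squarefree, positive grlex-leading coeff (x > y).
3*x^3 + 2*y^3 - x + 3

Degree: no degree-2 curve has this shape, so deg p = 3.
Matching integer coefficients to the picture gives p.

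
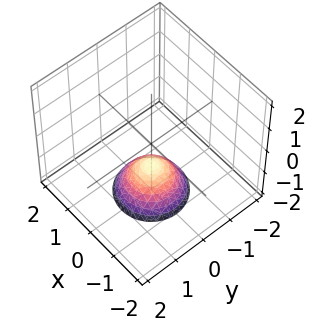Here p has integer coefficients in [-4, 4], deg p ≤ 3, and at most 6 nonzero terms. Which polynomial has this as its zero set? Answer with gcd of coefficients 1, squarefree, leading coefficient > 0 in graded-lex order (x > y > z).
x^2 + y^2 + z + 1

First, degree: a generic line meets the surface in up to 2 points, so deg p = 2.
Then, symmetries: rotational symmetry about the z-axis ⇒ p depends on x, y only through x² + y².
Next, checking where it meets the axes: the surface avoids every integer x-axis point in the box; a circular section at z = -2 has radius exactly 1.
Finally, fitting integer coefficients to these (and the overall shape) gives p. Check: (0, 0, -1) on the z-axis lies on the surface, and p(0, 0, -1) = 0. ✓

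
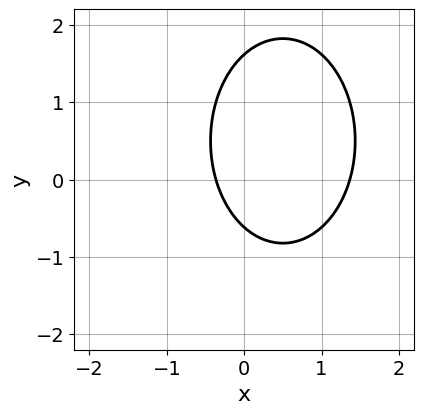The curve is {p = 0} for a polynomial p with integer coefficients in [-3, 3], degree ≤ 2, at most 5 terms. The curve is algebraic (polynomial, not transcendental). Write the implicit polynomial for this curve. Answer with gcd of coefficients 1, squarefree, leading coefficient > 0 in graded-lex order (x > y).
(a) The degree is 2 — no degree-1 curve has this shape.
(b) Putting this together gives p.

2*x^2 + y^2 - 2*x - y - 1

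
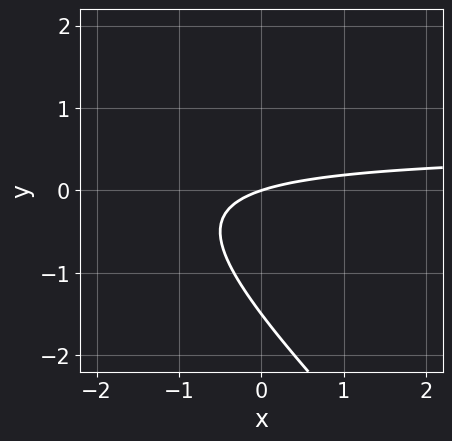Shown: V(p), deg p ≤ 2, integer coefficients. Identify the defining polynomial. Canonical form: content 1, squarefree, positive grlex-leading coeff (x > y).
2*x*y + 2*y^2 - x + 3*y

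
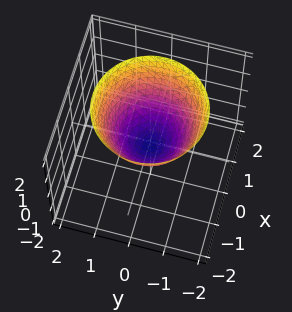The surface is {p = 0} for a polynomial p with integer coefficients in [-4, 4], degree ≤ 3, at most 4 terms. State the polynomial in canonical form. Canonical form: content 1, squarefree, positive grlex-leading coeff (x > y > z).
First, the degree is 2 — the shape is more complex than any degree-1 surface.
Then, symmetries: the surface is invariant under rotation about z: p = q(x² + y², z).
Next, from the visible intercepts: a circular section at z = 0 has radius between 0 and 1.
Finally, together with the visible shape, these determine p as stated.

3*x^2 + 3*y^2 - 3*z - 1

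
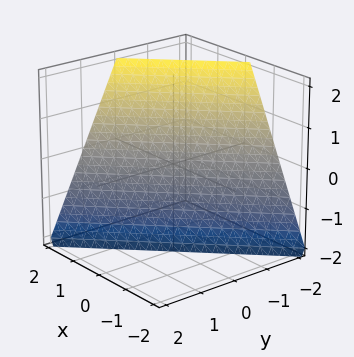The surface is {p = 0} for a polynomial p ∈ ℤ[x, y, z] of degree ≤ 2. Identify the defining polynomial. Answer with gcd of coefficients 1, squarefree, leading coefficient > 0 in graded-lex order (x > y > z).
First, the degree is 1 — the surface is flat (a plane).
Next, against the integer gridlines: it crosses the x-axis at the gridline x = 1; one z-axis crossing is at z = -2.
Finally, solving for integer coefficients yields p as stated. Check: (0, -1, 0) on the y-axis lies on the surface, and p(0, -1, 0) = 0. ✓

2*x - 2*y - z - 2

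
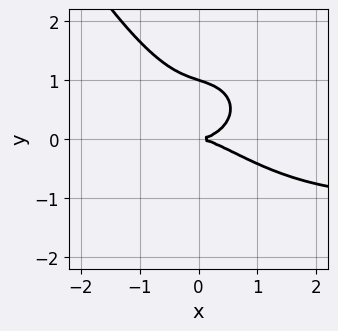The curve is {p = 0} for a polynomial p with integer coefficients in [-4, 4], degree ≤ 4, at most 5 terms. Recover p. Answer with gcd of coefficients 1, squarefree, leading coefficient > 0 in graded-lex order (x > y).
x^3*y + x^3 + x*y^2 + 3*y^3 - 3*y^2

First, the degree is 4 — the shape is more complex than any degree-3 curve.
Then, against the integer gridlines: among the integer gridlines, it crosses the y-axis at y ∈ {0, 1}; it meets the x-axis at x = 0 (among the integer gridlines).
Finally, assembling these constraints gives the stated polynomial.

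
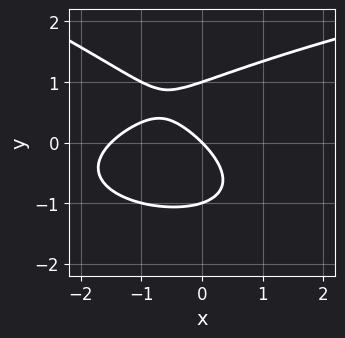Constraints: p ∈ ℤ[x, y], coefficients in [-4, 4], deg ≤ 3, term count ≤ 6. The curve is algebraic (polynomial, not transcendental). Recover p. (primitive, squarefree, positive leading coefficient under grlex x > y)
x*y^2 + 3*y^3 - 2*x^2 - 3*x - 3*y

deg p = 3.
Observable constraints: it meets the x-axis at x = 0 (among the integer gridlines); the y-axis gridline crossings are at y ∈ {-1, 0, 1}.
Putting this together gives p.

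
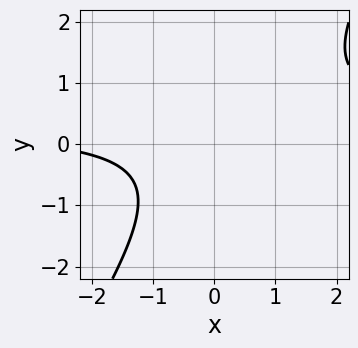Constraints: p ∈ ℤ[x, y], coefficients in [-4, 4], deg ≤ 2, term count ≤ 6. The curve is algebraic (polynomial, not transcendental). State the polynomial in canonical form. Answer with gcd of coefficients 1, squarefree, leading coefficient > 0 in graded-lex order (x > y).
Degree: no degree-1 curve has this shape, so deg p = 2.
Reading off the gridlines: it misses every integer gridline on the y-axis; the curve avoids every integer x-axis point in the box.
Matching integer coefficients to the picture gives p.

3*x*y - 2*y^2 - x - 3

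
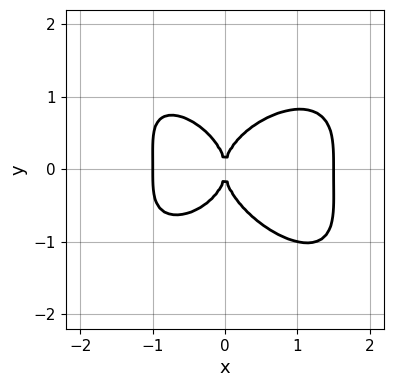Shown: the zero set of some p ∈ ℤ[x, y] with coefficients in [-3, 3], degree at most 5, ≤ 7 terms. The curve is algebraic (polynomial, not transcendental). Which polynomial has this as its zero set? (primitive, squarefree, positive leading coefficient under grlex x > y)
(a) Degree: a generic line meets the curve in up to 4 points, so deg p = 4.
(b) Checking where it meets the axes: among the integer gridlines, it crosses the x-axis at x ∈ {-1, 0}; it crosses the y-axis at the gridline y = 0.
(c) Fitting integer coefficients to these (and the overall shape) gives p.

2*x^4 + x*y^3 + 3*y^4 - x^3 - 3*x^2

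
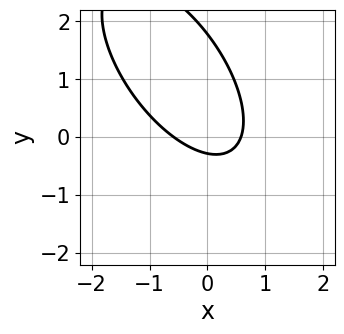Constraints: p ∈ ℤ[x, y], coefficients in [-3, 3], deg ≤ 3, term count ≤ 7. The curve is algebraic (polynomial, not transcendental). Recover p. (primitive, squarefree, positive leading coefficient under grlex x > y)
First, deg p = 2. The shape is more complex than any degree-1 curve.
Finally, solving for integer coefficients yields p as stated.

3*x^2 + 3*x*y + 2*y^2 - 3*y - 1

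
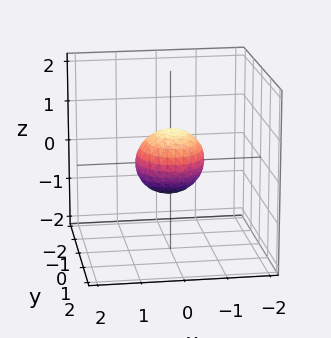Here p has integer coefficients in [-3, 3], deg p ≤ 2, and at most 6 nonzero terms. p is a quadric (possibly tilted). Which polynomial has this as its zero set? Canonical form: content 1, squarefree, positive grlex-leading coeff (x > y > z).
First, deg p = 2.
Then, from the axis intercepts and sections: the y-axis gridline crossings are at y ∈ {-1, 1}.
Finally, fitting integer coefficients to these (and the overall shape) gives p.

3*x^2 + 2*y^2 - 2*y*z + 3*z^2 - 2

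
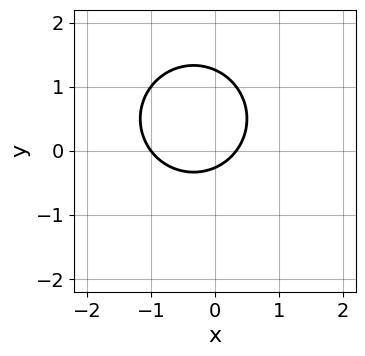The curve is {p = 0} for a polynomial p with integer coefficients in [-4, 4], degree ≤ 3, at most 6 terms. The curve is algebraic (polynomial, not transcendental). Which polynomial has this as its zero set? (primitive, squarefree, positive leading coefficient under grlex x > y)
First, deg p = 2. No degree-1 curve has this shape.
Next, observable constraints: it crosses the x-axis at the gridline x = -1.
Finally, fitting integer coefficients to these (and the overall shape) gives p.

3*x^2 + 3*y^2 + 2*x - 3*y - 1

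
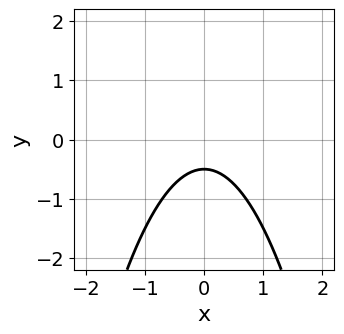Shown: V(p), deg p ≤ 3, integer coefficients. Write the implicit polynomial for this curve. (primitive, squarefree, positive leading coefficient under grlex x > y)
2*x^2 + 2*y + 1

(a) deg p = 2.
(b) Symmetries: the x ↦ −x reflection is a symmetry, so x appears only in even powers.
(c) Checking where it meets the axes: no x-intercept at any integer in the box.
(d) Solving for integer coefficients yields p as stated.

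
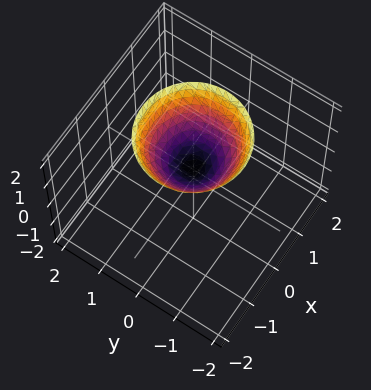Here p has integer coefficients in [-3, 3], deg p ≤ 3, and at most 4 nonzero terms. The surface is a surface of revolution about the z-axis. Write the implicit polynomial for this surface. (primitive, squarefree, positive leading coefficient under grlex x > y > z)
1. Degree: a generic line meets the surface in up to 2 points, so deg p = 2.
2. By symmetry, the surface is invariant under rotation about z: p = q(x² + y², z).
3. Checking where it meets the axes: no x-intercept at any integer in the box; no y-intercept at any integer in the box.
4. Matching integer coefficients to the picture gives p.

2*x^2 + 2*y^2 - 2*z + 1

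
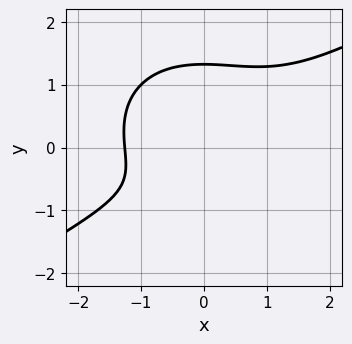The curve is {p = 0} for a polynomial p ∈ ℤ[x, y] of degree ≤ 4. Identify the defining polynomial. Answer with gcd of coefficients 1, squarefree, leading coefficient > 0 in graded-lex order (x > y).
x^3 - x^2*y - 2*y^3 + 2*y + 2

First, deg p = 3. The shape is more complex than any degree-2 curve.
Finally, the integer polynomial consistent with all of this is the stated p.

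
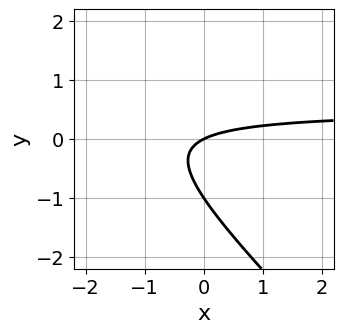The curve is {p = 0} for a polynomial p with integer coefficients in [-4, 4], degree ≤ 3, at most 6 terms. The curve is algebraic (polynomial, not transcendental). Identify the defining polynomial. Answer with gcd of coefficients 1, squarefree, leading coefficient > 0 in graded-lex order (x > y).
2*x*y + 2*y^2 - x + 2*y

deg p = 2. No degree-1 curve has this shape.
From the axis intercepts and sections: one x-axis crossing is at x = 0; among the integer gridlines, it crosses the y-axis at y ∈ {-1, 0}.
The integer polynomial consistent with all of this is the stated p.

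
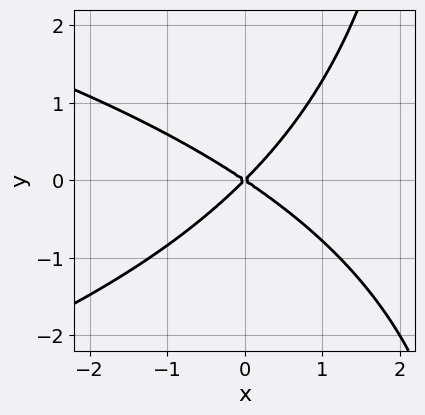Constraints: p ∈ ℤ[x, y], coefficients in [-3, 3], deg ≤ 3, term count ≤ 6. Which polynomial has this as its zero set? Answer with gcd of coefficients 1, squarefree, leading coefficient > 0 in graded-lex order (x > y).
x*y^2 + 2*x^2 + x*y - 3*y^2

(a) deg p = 3. The shape is more complex than any degree-2 curve.
(b) Against the integer gridlines: it meets the x-axis at x = 0 (among the integer gridlines); it crosses the y-axis at the gridline y = 0.
(c) Putting this together gives p.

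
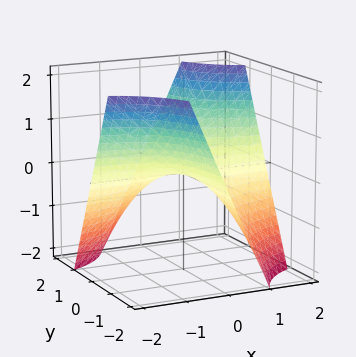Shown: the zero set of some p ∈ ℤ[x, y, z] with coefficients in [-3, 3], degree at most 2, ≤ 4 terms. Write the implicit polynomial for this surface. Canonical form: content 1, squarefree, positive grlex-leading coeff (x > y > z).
First, the degree is 2 — a saddle surface; a quadric.
Next, against the integer gridlines: every point of the y-axis in the box is on the surface; every point of the x-axis in the box is on the surface; it crosses the z-axis at the gridline z = 0.
Finally, the integer polynomial consistent with all of this is the stated p.

x*y - z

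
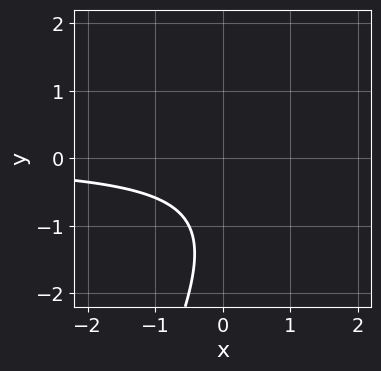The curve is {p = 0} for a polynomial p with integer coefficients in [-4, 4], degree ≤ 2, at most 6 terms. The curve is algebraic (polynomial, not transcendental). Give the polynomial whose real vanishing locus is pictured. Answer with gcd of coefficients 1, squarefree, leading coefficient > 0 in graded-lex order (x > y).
Degree: a generic line meets the curve in up to 2 points, so deg p = 2.
Reading off the gridlines: no y-intercept at any integer in the box; no x-intercept at any integer in the box.
The integer polynomial consistent with all of this is the stated p.

2*x*y - y^2 - 2*y - 2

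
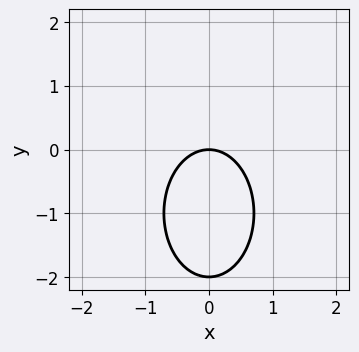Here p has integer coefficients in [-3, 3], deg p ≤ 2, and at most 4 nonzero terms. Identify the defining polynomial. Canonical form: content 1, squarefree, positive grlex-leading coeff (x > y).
2*x^2 + y^2 + 2*y

First, the degree is 2 — a generic line meets the curve in up to 2 points.
Next, symmetries: mirror symmetry x ↦ −x ⇒ only even powers of x.
Next, from the visible intercepts: one x-axis crossing is at x = 0; the y-axis gridline crossings are at y ∈ {-2, 0}.
Finally, together with the visible shape, these determine p as stated.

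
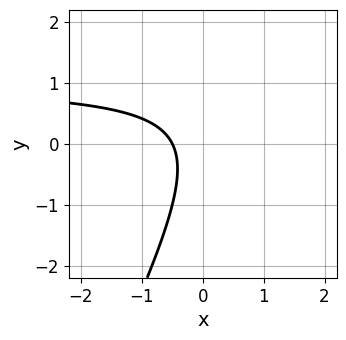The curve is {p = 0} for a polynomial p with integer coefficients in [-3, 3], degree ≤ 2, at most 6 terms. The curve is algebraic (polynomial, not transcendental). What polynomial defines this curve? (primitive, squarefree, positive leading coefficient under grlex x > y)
(a) deg p = 2. A generic line meets the curve in up to 2 points.
(b) Observable constraints: the curve avoids every integer y-axis point in the box.
(c) Fitting integer coefficients to these (and the overall shape) gives p.

2*x*y - y^2 - 2*x - 1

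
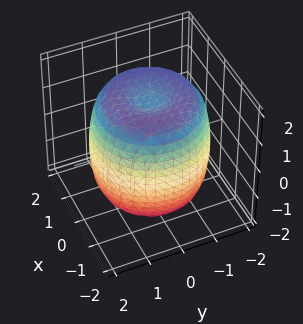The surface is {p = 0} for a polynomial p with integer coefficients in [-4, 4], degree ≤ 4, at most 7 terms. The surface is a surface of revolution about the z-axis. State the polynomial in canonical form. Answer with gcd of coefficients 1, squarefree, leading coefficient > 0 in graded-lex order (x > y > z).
(a) deg p = 4. The shape is more complex than any degree-3 surface.
(b) Symmetries: the z-axis is an axis of rotation, so x and y enter only as x² + y².
(c) Observable constraints: a circular section at z = 1 has radius between 1 and 2.
(d) These observations pin down the coefficients.

x^4 + 2*x^2*y^2 + y^4 - 2*x^2 - 2*y^2 + z^2 - 2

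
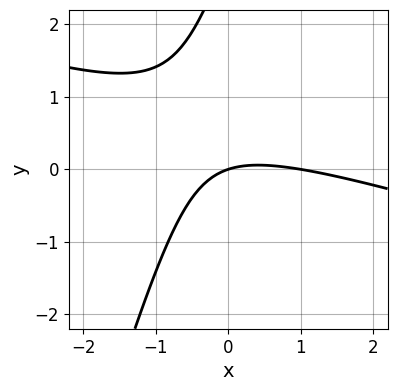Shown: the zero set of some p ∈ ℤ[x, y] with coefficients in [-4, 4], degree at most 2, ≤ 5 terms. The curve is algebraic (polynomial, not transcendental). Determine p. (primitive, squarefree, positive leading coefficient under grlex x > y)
(a) Degree: a generic line meets the curve in up to 2 points, so deg p = 2.
(b) From the axis intercepts and sections: the x-axis gridline crossings are at x ∈ {0, 1}; it crosses the y-axis at the gridline y = 0.
(c) Matching integer coefficients to the picture gives p.

x^2 + 3*x*y - y^2 - x + 3*y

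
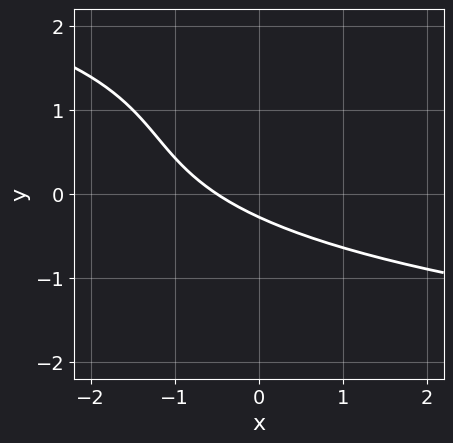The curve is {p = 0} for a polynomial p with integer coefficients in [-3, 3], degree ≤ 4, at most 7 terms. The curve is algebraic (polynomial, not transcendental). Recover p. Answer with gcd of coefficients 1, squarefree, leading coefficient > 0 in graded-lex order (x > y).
First, degree: no degree-2 curve has this shape, so deg p = 3.
Finally, the integer polynomial consistent with all of this is the stated p.

y^3 - 2*y^2 + 2*x + 3*y + 1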